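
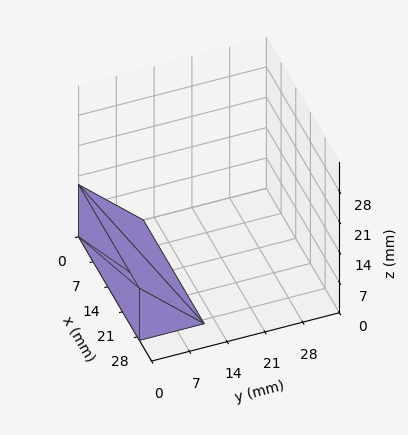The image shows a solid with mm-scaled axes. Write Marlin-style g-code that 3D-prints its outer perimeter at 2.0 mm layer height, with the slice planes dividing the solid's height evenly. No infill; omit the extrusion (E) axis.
Reading the render: the shape is a wedge (ramp): 29 × 12 mm base, rising to 12 mm along the y=0 edge and sloping linearly to z=0 at y=12 (dimensions read to the nearest mm from the axis ticks). For the g-code, the solid's height is divided into equal slices at the stated Δz and each level perimeter traced with G1 moves after a G0 lift.

; perimeter-only toolpath
G21 ; units = mm
G90 ; absolute positioning
G28 ; home
; layer 1
G0 Z2.0
G0 X0.0 Y0.0
G1 X29.0 Y0.0
G1 X29.0 Y10.0
G1 X0.0 Y10.0
G1 X0.0 Y0.0
; layer 2
G0 Z4.0
G0 X0.0 Y0.0
G1 X29.0 Y0.0
G1 X29.0 Y8.0
G1 X0.0 Y8.0
G1 X0.0 Y0.0
; layer 3
G0 Z6.0
G0 X0.0 Y0.0
G1 X29.0 Y0.0
G1 X29.0 Y6.0
G1 X0.0 Y6.0
G1 X0.0 Y0.0
; layer 4
G0 Z8.0
G0 X0.0 Y0.0
G1 X29.0 Y0.0
G1 X29.0 Y4.0
G1 X0.0 Y4.0
G1 X0.0 Y0.0
; layer 5
G0 Z10.0
G0 X0.0 Y0.0
G1 X29.0 Y0.0
G1 X29.0 Y2.0
G1 X0.0 Y2.0
G1 X0.0 Y0.0
M2 ; end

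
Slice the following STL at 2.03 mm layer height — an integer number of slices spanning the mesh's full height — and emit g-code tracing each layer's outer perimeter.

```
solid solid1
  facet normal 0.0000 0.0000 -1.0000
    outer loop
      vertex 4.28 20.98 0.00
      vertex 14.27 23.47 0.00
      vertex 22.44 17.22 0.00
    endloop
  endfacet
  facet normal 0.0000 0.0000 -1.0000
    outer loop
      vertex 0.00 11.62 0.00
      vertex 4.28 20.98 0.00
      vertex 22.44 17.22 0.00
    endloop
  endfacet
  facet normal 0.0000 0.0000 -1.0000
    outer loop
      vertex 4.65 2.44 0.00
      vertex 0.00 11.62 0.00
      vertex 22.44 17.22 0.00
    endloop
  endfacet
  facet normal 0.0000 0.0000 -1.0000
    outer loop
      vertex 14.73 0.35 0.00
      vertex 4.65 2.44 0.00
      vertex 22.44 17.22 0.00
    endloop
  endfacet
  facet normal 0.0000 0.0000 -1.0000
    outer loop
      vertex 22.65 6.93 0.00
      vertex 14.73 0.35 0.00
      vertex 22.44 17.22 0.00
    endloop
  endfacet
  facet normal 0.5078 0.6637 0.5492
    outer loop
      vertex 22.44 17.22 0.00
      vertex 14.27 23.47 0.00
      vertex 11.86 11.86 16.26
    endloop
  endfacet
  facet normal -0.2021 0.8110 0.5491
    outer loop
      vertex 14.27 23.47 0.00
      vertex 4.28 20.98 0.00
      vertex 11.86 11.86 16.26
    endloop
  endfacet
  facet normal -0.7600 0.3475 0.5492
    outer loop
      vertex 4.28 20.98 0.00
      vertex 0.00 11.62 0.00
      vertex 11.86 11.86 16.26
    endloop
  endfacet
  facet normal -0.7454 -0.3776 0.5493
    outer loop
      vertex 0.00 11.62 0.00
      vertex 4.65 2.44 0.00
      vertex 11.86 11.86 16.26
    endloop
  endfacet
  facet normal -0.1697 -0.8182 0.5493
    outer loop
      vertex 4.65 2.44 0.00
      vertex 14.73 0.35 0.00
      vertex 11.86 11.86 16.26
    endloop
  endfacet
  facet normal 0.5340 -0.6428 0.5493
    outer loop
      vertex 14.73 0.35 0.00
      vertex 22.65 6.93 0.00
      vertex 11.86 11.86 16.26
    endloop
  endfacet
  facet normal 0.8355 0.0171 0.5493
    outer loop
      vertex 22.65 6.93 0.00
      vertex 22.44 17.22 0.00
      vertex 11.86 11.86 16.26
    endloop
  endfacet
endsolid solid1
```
; perimeter-only toolpath
G21 ; units = mm
G90 ; absolute positioning
G28 ; home
; layer 1
G0 Z2.03
G0 X21.12 Y16.55
G1 X13.97 Y22.02
G1 X5.23 Y19.84
G1 X1.48 Y11.65
G1 X5.55 Y3.62
G1 X14.37 Y1.79
G1 X21.30 Y7.55
G1 X21.12 Y16.55
; layer 2
G0 Z4.07
G0 X19.80 Y15.88
G1 X13.67 Y20.57
G1 X6.17 Y18.70
G1 X2.96 Y11.68
G1 X6.45 Y4.79
G1 X14.01 Y3.23
G1 X19.95 Y8.16
G1 X19.80 Y15.88
; layer 3
G0 Z6.10
G0 X18.47 Y15.21
G1 X13.37 Y19.12
G1 X7.12 Y17.56
G1 X4.45 Y11.71
G1 X7.35 Y5.97
G1 X13.65 Y4.67
G1 X18.60 Y8.78
G1 X18.47 Y15.21
; layer 4
G0 Z8.13
G0 X17.15 Y14.54
G1 X13.06 Y17.66
G1 X8.07 Y16.42
G1 X5.93 Y11.74
G1 X8.25 Y7.15
G1 X13.29 Y6.10
G1 X17.25 Y9.39
G1 X17.15 Y14.54
; layer 5
G0 Z10.16
G0 X15.83 Y13.87
G1 X12.76 Y16.21
G1 X9.02 Y15.28
G1 X7.41 Y11.77
G1 X9.16 Y8.33
G1 X12.94 Y7.54
G1 X15.91 Y10.01
G1 X15.83 Y13.87
; layer 6
G0 Z12.20
G0 X14.50 Y13.20
G1 X12.46 Y14.76
G1 X9.96 Y14.14
G1 X8.89 Y11.80
G1 X10.06 Y9.50
G1 X12.58 Y8.98
G1 X14.56 Y10.63
G1 X14.50 Y13.20
; layer 7
G0 Z14.23
G0 X13.18 Y12.53
G1 X12.16 Y13.31
G1 X10.91 Y13.00
G1 X10.38 Y11.83
G1 X10.96 Y10.68
G1 X12.22 Y10.42
G1 X13.21 Y11.24
G1 X13.18 Y12.53
M2 ; end

The solid is a regular 7-sided pyramid, base circumscribed radius ≈ 11.9 mm, apex at z ≈ 16.3 mm. Slicing at Δz = 2.03 mm — 8 equal slices spanning the solid's height, so layer i sits at z = i·h/8 — gives 7 non-empty perimeters. Each is a 7-segment closed polygon; G0 lifts to the layer z and rapids to the start vertex, then G1 traces the edges. The cross-section shrinks linearly with z (the slice at the apex is degenerate and omitted).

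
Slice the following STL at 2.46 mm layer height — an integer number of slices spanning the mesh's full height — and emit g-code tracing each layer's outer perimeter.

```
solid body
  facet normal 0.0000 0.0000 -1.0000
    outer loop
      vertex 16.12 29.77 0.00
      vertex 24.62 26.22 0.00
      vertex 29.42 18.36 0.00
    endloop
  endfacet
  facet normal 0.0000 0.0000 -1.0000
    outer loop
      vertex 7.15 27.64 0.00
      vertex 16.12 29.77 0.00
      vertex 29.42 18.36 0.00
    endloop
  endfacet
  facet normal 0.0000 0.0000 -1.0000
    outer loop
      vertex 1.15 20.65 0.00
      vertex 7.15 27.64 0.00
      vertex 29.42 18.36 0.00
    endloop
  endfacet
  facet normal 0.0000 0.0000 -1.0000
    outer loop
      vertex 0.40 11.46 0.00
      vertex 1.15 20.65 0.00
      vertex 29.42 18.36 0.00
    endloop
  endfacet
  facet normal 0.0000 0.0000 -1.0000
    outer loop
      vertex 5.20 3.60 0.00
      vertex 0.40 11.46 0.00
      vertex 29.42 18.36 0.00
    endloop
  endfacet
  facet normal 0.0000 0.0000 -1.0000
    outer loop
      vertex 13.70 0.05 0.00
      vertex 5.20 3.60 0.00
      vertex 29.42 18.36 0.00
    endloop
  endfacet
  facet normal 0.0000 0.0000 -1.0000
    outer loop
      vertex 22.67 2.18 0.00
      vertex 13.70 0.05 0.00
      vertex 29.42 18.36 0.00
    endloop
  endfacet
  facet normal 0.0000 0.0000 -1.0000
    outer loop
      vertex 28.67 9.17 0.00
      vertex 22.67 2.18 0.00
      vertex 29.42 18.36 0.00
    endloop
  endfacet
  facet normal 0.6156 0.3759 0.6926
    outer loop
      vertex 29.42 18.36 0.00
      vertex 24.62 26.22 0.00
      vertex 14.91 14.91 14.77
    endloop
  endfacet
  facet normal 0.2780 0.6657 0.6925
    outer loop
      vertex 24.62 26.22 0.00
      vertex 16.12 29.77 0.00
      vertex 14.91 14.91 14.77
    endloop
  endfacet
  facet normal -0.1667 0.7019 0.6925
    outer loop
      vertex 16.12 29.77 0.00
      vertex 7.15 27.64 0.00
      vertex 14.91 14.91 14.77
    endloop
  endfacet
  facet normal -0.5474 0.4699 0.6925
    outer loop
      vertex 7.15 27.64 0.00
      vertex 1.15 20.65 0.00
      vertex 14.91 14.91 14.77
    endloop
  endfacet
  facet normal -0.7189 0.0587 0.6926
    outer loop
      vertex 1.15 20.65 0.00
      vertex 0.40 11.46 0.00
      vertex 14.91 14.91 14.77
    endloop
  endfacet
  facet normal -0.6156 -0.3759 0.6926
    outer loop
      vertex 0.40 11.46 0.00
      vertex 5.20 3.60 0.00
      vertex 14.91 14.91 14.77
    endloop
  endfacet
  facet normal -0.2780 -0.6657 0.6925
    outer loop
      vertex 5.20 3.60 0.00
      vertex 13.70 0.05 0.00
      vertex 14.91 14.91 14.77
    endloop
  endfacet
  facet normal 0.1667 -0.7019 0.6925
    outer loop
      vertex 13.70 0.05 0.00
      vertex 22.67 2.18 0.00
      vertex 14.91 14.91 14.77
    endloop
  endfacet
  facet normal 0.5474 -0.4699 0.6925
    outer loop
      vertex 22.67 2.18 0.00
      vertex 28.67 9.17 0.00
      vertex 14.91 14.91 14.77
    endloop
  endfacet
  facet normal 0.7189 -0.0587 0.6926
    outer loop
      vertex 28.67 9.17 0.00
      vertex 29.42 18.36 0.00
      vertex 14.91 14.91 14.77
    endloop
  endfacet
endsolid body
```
; perimeter-only toolpath
G21 ; units = mm
G90 ; absolute positioning
G28 ; home
; layer 1
G0 Z2.46
G0 X27.00 Y17.79
G1 X23.00 Y24.34
G1 X15.92 Y27.29
G1 X8.44 Y25.52
G1 X3.44 Y19.69
G1 X2.82 Y12.04
G1 X6.82 Y5.48
G1 X13.90 Y2.53
G1 X21.38 Y4.30
G1 X26.38 Y10.13
G1 X27.00 Y17.79
; layer 2
G0 Z4.92
G0 X24.58 Y17.21
G1 X21.38 Y22.45
G1 X15.72 Y24.82
G1 X9.74 Y23.40
G1 X5.74 Y18.74
G1 X5.24 Y12.61
G1 X8.44 Y7.37
G1 X14.10 Y5.00
G1 X20.08 Y6.42
G1 X24.08 Y11.08
G1 X24.58 Y17.21
; layer 3
G0 Z7.38
G0 X22.16 Y16.63
G1 X19.77 Y20.56
G1 X15.52 Y22.34
G1 X11.03 Y21.27
G1 X8.03 Y17.78
G1 X7.66 Y13.19
G1 X10.05 Y9.26
G1 X14.30 Y7.48
G1 X18.79 Y8.54
G1 X21.79 Y12.04
G1 X22.16 Y16.63
; layer 4
G0 Z9.85
G0 X19.75 Y16.06
G1 X18.15 Y18.68
G1 X15.31 Y19.86
G1 X12.32 Y19.15
G1 X10.32 Y16.82
G1 X10.07 Y13.76
G1 X11.67 Y11.14
G1 X14.51 Y9.96
G1 X17.50 Y10.67
G1 X19.50 Y13.00
G1 X19.75 Y16.06
; layer 5
G0 Z12.31
G0 X17.33 Y15.48
G1 X16.53 Y16.80
G1 X15.11 Y17.39
G1 X13.62 Y17.03
G1 X12.62 Y15.87
G1 X12.49 Y14.34
G1 X13.29 Y13.02
G1 X14.71 Y12.43
G1 X16.20 Y12.79
G1 X17.20 Y13.95
G1 X17.33 Y15.48
M2 ; end

The solid is a regular 10-sided pyramid, base circumscribed radius ≈ 14.9 mm, apex at z ≈ 14.8 mm. Slicing at Δz = 2.46 mm — 6 equal slices spanning the solid's height, so layer i sits at z = i·h/6 — gives 5 non-empty perimeters. Each is a 10-segment closed polygon; G0 lifts to the layer z and rapids to the start vertex, then G1 traces the edges. The cross-section shrinks linearly with z (the slice at the apex is degenerate and omitted).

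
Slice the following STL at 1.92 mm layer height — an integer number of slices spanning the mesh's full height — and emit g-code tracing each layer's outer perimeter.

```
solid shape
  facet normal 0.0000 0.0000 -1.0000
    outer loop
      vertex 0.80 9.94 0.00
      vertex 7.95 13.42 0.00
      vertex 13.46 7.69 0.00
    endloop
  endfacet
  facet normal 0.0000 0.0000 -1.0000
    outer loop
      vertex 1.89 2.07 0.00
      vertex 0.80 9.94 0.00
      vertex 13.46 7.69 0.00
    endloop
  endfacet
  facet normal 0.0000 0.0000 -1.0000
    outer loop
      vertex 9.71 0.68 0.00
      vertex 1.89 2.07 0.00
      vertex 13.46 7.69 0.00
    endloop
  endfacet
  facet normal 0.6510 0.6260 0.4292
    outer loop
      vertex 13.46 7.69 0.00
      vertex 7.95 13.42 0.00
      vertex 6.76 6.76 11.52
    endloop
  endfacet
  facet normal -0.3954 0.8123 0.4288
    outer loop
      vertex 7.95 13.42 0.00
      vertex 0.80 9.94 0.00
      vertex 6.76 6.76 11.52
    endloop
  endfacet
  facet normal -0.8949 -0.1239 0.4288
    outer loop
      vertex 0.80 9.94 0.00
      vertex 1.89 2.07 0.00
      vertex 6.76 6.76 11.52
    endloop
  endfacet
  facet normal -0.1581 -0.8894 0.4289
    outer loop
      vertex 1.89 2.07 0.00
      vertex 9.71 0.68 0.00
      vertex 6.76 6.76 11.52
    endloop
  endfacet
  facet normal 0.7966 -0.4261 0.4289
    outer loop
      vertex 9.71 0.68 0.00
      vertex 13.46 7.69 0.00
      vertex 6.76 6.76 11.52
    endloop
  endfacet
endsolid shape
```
; perimeter-only toolpath
G21 ; units = mm
G90 ; absolute positioning
G28 ; home
; layer 1
G0 Z1.92
G0 X12.34 Y7.54
G1 X7.75 Y12.31
G1 X1.79 Y9.41
G1 X2.70 Y2.85
G1 X9.22 Y1.69
G1 X12.34 Y7.54
; layer 2
G0 Z3.84
G0 X11.23 Y7.38
G1 X7.55 Y11.20
G1 X2.79 Y8.88
G1 X3.51 Y3.63
G1 X8.73 Y2.71
G1 X11.23 Y7.38
; layer 3
G0 Z5.76
G0 X10.11 Y7.22
G1 X7.36 Y10.09
G1 X3.78 Y8.35
G1 X4.33 Y4.42
G1 X8.23 Y3.72
G1 X10.11 Y7.22
; layer 4
G0 Z7.68
G0 X8.99 Y7.07
G1 X7.16 Y8.98
G1 X4.77 Y7.82
G1 X5.14 Y5.20
G1 X7.74 Y4.73
G1 X8.99 Y7.07
; layer 5
G0 Z9.60
G0 X7.88 Y6.92
G1 X6.96 Y7.87
G1 X5.77 Y7.29
G1 X5.95 Y5.98
G1 X7.25 Y5.75
G1 X7.88 Y6.92
M2 ; end

The solid is a regular 5-sided pyramid, base circumscribed radius ≈ 6.76 mm, apex at z ≈ 11.5 mm. Slicing at Δz = 1.92 mm — 6 equal slices spanning the solid's height, so layer i sits at z = i·h/6 — gives 5 non-empty perimeters. Each is a 5-segment closed polygon; G0 lifts to the layer z and rapids to the start vertex, then G1 traces the edges. The cross-section shrinks linearly with z (the slice at the apex is degenerate and omitted).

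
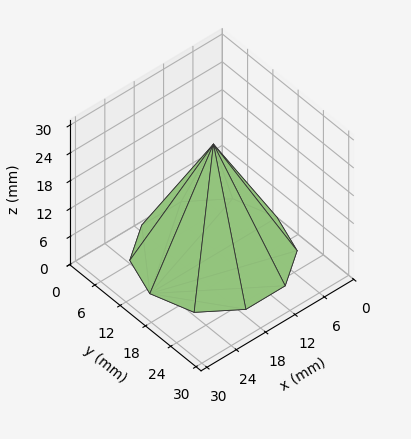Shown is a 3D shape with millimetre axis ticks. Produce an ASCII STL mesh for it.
Reading the render: the shape is a regular 10-sided pyramid, base circumscribed radius ≈ 13 mm, apex at z ≈ 24 mm (dimensions read to the nearest mm from the axis ticks). For the STL, each face is triangulated and given an outward normal.

solid part
  facet normal 0.0000 0.0000 -1.0000
    outer loop
      vertex 17.02 25.36 0.00
      vertex 23.52 20.64 0.00
      vertex 26.00 13.00 0.00
    endloop
  endfacet
  facet normal 0.0000 0.0000 -1.0000
    outer loop
      vertex 8.98 25.36 0.00
      vertex 17.02 25.36 0.00
      vertex 26.00 13.00 0.00
    endloop
  endfacet
  facet normal 0.0000 0.0000 -1.0000
    outer loop
      vertex 2.48 20.64 0.00
      vertex 8.98 25.36 0.00
      vertex 26.00 13.00 0.00
    endloop
  endfacet
  facet normal 0.0000 0.0000 -1.0000
    outer loop
      vertex 0.00 13.00 0.00
      vertex 2.48 20.64 0.00
      vertex 26.00 13.00 0.00
    endloop
  endfacet
  facet normal 0.0000 0.0000 -1.0000
    outer loop
      vertex 2.48 5.36 0.00
      vertex 0.00 13.00 0.00
      vertex 26.00 13.00 0.00
    endloop
  endfacet
  facet normal 0.0000 0.0000 -1.0000
    outer loop
      vertex 8.98 0.64 0.00
      vertex 2.48 5.36 0.00
      vertex 26.00 13.00 0.00
    endloop
  endfacet
  facet normal 0.0000 0.0000 -1.0000
    outer loop
      vertex 17.02 0.64 0.00
      vertex 8.98 0.64 0.00
      vertex 26.00 13.00 0.00
    endloop
  endfacet
  facet normal 0.0000 0.0000 -1.0000
    outer loop
      vertex 23.52 5.36 0.00
      vertex 17.02 0.64 0.00
      vertex 26.00 13.00 0.00
    endloop
  endfacet
  facet normal 0.8455 0.2745 0.4580
    outer loop
      vertex 26.00 13.00 0.00
      vertex 23.52 20.64 0.00
      vertex 13.00 13.00 24.00
    endloop
  endfacet
  facet normal 0.5223 0.7193 0.4579
    outer loop
      vertex 23.52 20.64 0.00
      vertex 17.02 25.36 0.00
      vertex 13.00 13.00 24.00
    endloop
  endfacet
  facet normal 0.0000 0.8890 0.4579
    outer loop
      vertex 17.02 25.36 0.00
      vertex 8.98 25.36 0.00
      vertex 13.00 13.00 24.00
    endloop
  endfacet
  facet normal -0.5223 0.7193 0.4579
    outer loop
      vertex 8.98 25.36 0.00
      vertex 2.48 20.64 0.00
      vertex 13.00 13.00 24.00
    endloop
  endfacet
  facet normal -0.8455 0.2745 0.4580
    outer loop
      vertex 2.48 20.64 0.00
      vertex 0.00 13.00 0.00
      vertex 13.00 13.00 24.00
    endloop
  endfacet
  facet normal -0.8455 -0.2745 0.4580
    outer loop
      vertex 0.00 13.00 0.00
      vertex 2.48 5.36 0.00
      vertex 13.00 13.00 24.00
    endloop
  endfacet
  facet normal -0.5223 -0.7193 0.4579
    outer loop
      vertex 2.48 5.36 0.00
      vertex 8.98 0.64 0.00
      vertex 13.00 13.00 24.00
    endloop
  endfacet
  facet normal 0.0000 -0.8890 0.4579
    outer loop
      vertex 8.98 0.64 0.00
      vertex 17.02 0.64 0.00
      vertex 13.00 13.00 24.00
    endloop
  endfacet
  facet normal 0.5223 -0.7193 0.4579
    outer loop
      vertex 17.02 0.64 0.00
      vertex 23.52 5.36 0.00
      vertex 13.00 13.00 24.00
    endloop
  endfacet
  facet normal 0.8455 -0.2745 0.4580
    outer loop
      vertex 23.52 5.36 0.00
      vertex 26.00 13.00 0.00
      vertex 13.00 13.00 24.00
    endloop
  endfacet
endsolid part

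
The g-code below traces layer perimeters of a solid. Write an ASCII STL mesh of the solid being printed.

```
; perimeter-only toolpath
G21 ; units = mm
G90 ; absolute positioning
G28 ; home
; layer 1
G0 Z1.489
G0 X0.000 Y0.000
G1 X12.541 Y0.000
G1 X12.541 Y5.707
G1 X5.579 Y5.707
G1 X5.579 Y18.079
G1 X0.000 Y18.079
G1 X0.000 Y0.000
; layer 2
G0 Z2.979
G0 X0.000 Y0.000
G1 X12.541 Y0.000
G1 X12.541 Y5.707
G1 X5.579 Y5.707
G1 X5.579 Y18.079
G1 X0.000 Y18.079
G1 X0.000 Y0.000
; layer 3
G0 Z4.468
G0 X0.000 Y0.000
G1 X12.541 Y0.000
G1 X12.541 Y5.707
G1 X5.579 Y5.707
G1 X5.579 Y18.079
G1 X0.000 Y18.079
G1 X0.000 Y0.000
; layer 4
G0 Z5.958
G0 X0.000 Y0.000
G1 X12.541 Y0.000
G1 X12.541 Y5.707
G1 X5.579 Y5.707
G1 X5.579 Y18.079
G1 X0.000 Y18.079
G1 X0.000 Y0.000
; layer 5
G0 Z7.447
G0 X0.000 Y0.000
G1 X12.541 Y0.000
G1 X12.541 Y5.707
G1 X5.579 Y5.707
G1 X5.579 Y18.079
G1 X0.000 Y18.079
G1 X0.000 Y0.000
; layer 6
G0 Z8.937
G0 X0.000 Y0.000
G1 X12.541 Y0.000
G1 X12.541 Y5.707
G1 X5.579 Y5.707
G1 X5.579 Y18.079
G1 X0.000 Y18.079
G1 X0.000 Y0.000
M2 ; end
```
solid part
  facet normal 0.0000 0.0000 -1.0000
    outer loop
      vertex 12.541 5.707 0.000
      vertex 12.541 0.000 0.000
      vertex 0.000 0.000 0.000
    endloop
  endfacet
  facet normal 0.0000 0.0000 -1.0000
    outer loop
      vertex 5.579 5.707 0.000
      vertex 12.541 5.707 0.000
      vertex 0.000 0.000 0.000
    endloop
  endfacet
  facet normal 0.0000 0.0000 -1.0000
    outer loop
      vertex 5.579 18.079 0.000
      vertex 5.579 5.707 0.000
      vertex 0.000 0.000 0.000
    endloop
  endfacet
  facet normal 0.0000 0.0000 -1.0000
    outer loop
      vertex 0.000 18.079 0.000
      vertex 5.579 18.079 0.000
      vertex 0.000 0.000 0.000
    endloop
  endfacet
  facet normal 0.0000 0.0000 1.0000
    outer loop
      vertex 0.000 0.000 8.937
      vertex 12.541 0.000 8.937
      vertex 12.541 5.707 8.937
    endloop
  endfacet
  facet normal 0.0000 0.0000 1.0000
    outer loop
      vertex 0.000 0.000 8.937
      vertex 12.541 5.707 8.937
      vertex 5.579 5.707 8.937
    endloop
  endfacet
  facet normal 0.0000 0.0000 1.0000
    outer loop
      vertex 0.000 0.000 8.937
      vertex 5.579 5.707 8.937
      vertex 5.579 18.079 8.937
    endloop
  endfacet
  facet normal 0.0000 0.0000 1.0000
    outer loop
      vertex 0.000 0.000 8.937
      vertex 5.579 18.079 8.937
      vertex 0.000 18.079 8.937
    endloop
  endfacet
  facet normal 0.0000 -1.0000 0.0000
    outer loop
      vertex 0.000 0.000 0.000
      vertex 12.541 0.000 0.000
      vertex 12.541 0.000 8.937
    endloop
  endfacet
  facet normal 0.0000 -1.0000 0.0000
    outer loop
      vertex 0.000 0.000 0.000
      vertex 12.541 0.000 8.937
      vertex 0.000 0.000 8.937
    endloop
  endfacet
  facet normal 1.0000 0.0000 0.0000
    outer loop
      vertex 12.541 0.000 0.000
      vertex 12.541 5.707 0.000
      vertex 12.541 5.707 8.937
    endloop
  endfacet
  facet normal 1.0000 0.0000 0.0000
    outer loop
      vertex 12.541 0.000 0.000
      vertex 12.541 5.707 8.937
      vertex 12.541 0.000 8.937
    endloop
  endfacet
  facet normal 0.0000 1.0000 0.0000
    outer loop
      vertex 12.541 5.707 0.000
      vertex 5.579 5.707 0.000
      vertex 5.579 5.707 8.937
    endloop
  endfacet
  facet normal 0.0000 1.0000 0.0000
    outer loop
      vertex 12.541 5.707 0.000
      vertex 5.579 5.707 8.937
      vertex 12.541 5.707 8.937
    endloop
  endfacet
  facet normal 1.0000 0.0000 0.0000
    outer loop
      vertex 5.579 5.707 0.000
      vertex 5.579 18.079 0.000
      vertex 5.579 18.079 8.937
    endloop
  endfacet
  facet normal 1.0000 0.0000 0.0000
    outer loop
      vertex 5.579 5.707 0.000
      vertex 5.579 18.079 8.937
      vertex 5.579 5.707 8.937
    endloop
  endfacet
  facet normal 0.0000 1.0000 0.0000
    outer loop
      vertex 5.579 18.079 0.000
      vertex 0.000 18.079 0.000
      vertex 0.000 18.079 8.937
    endloop
  endfacet
  facet normal 0.0000 1.0000 0.0000
    outer loop
      vertex 5.579 18.079 0.000
      vertex 0.000 18.079 8.937
      vertex 5.579 18.079 8.937
    endloop
  endfacet
  facet normal -1.0000 0.0000 0.0000
    outer loop
      vertex 0.000 18.079 0.000
      vertex 0.000 0.000 0.000
      vertex 0.000 0.000 8.937
    endloop
  endfacet
  facet normal -1.0000 0.0000 0.0000
    outer loop
      vertex 0.000 18.079 0.000
      vertex 0.000 0.000 8.937
      vertex 0.000 18.079 8.937
    endloop
  endfacet
endsolid part

The G0 Z moves step by Δz≈1.489 mm. Every layer's G1 loop is the same polygon, so the solid is a straight extrusion of it from z=0 to z≈8.94. Closing with flat bottom and top caps and triangulating gives 20 facets — an L-shaped prism: outer 12.5 × 18.1 mm, arm thicknesses ≈ 5.71 mm (horizontal) and 5.58 mm (vertical), extruded 8.94 mm in z.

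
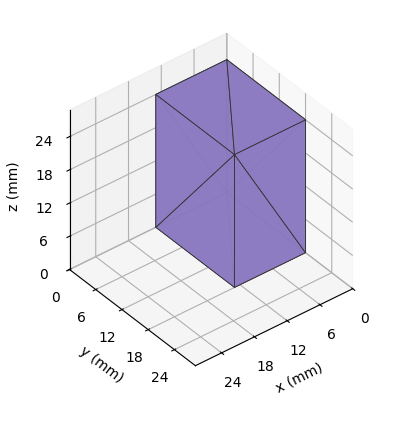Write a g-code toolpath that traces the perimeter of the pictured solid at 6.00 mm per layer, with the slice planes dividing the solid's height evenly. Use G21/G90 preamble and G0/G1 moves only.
Reading the render: the shape is a rectangular box, roughly 13 × 18 mm footprint and 24 mm tall (dimensions read to the nearest mm from the axis ticks). For the g-code, the solid's height is divided into equal slices at the stated Δz and each level perimeter traced with G1 moves after a G0 lift.

; perimeter-only toolpath
G21 ; units = mm
G90 ; absolute positioning
G28 ; home
; layer 1
G0 Z6.00
G0 X0.00 Y0.00
G1 X13.00 Y0.00
G1 X13.00 Y18.00
G1 X0.00 Y18.00
G1 X0.00 Y0.00
; layer 2
G0 Z12.00
G0 X0.00 Y0.00
G1 X13.00 Y0.00
G1 X13.00 Y18.00
G1 X0.00 Y18.00
G1 X0.00 Y0.00
; layer 3
G0 Z18.00
G0 X0.00 Y0.00
G1 X13.00 Y0.00
G1 X13.00 Y18.00
G1 X0.00 Y18.00
G1 X0.00 Y0.00
; layer 4
G0 Z24.00
G0 X0.00 Y0.00
G1 X13.00 Y0.00
G1 X13.00 Y18.00
G1 X0.00 Y18.00
G1 X0.00 Y0.00
M2 ; end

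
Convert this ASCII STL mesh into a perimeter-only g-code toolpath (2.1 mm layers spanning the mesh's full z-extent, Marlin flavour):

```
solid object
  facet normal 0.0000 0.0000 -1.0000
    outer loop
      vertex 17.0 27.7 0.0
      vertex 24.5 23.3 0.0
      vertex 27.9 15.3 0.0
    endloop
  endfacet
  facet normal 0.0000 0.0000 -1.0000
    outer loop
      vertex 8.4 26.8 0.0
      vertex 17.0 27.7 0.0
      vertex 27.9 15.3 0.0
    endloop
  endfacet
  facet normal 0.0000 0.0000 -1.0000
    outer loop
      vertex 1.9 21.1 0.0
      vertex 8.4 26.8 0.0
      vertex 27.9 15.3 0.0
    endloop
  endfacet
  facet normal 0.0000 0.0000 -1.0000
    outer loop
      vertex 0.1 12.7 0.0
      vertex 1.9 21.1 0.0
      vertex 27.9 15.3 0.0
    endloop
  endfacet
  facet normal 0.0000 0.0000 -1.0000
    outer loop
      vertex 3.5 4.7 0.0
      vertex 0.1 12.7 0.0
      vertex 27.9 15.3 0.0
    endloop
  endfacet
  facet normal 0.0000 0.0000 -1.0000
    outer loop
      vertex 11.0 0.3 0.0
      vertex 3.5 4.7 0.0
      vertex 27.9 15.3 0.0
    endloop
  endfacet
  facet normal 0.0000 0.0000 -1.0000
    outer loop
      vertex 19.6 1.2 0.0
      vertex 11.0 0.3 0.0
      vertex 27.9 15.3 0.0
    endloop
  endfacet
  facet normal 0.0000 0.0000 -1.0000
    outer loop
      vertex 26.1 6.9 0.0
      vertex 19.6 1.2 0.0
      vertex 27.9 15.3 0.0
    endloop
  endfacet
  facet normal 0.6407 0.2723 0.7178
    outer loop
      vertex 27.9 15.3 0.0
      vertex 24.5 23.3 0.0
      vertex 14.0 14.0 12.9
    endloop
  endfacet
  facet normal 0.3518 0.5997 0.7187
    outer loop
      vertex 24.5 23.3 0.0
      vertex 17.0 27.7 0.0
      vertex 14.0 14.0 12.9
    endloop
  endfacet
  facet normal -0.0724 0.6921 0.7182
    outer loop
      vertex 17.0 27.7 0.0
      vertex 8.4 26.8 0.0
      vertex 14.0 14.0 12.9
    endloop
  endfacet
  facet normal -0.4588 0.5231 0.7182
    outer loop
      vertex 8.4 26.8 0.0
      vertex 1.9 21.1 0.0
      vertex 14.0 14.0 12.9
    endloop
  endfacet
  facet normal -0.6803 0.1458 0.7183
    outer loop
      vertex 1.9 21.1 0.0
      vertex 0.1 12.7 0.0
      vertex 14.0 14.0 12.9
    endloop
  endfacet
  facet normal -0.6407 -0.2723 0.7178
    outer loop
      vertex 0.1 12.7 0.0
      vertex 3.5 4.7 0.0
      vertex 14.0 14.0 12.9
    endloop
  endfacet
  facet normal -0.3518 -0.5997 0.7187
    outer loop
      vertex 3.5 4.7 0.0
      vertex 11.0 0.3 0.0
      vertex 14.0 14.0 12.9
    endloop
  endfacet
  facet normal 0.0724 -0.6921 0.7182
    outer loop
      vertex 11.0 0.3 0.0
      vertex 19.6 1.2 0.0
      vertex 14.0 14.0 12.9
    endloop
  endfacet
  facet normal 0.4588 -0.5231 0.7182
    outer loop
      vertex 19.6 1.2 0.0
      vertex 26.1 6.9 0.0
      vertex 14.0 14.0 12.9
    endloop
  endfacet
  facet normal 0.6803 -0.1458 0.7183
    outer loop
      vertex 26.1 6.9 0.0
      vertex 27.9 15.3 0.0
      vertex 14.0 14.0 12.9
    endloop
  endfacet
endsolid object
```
; perimeter-only toolpath
G21 ; units = mm
G90 ; absolute positioning
G28 ; home
; layer 1
G0 Z2.1
G0 X25.6 Y15.1
G1 X22.8 Y21.8
G1 X16.5 Y25.4
G1 X9.3 Y24.7
G1 X3.9 Y19.9
G1 X2.4 Y12.9
G1 X5.2 Y6.2
G1 X11.5 Y2.6
G1 X18.7 Y3.3
G1 X24.1 Y8.1
G1 X25.6 Y15.1
; layer 2
G0 Z4.3
G0 X23.3 Y14.9
G1 X21.0 Y20.2
G1 X16.0 Y23.1
G1 X10.3 Y22.5
G1 X5.9 Y18.7
G1 X4.7 Y13.1
G1 X7.0 Y7.8
G1 X12.0 Y4.9
G1 X17.7 Y5.5
G1 X22.1 Y9.3
G1 X23.3 Y14.9
; layer 3
G0 Z6.4
G0 X20.9 Y14.7
G1 X19.2 Y18.6
G1 X15.5 Y20.9
G1 X11.2 Y20.4
G1 X8.0 Y17.6
G1 X7.0 Y13.3
G1 X8.8 Y9.3
G1 X12.5 Y7.2
G1 X16.8 Y7.6
G1 X20.1 Y10.4
G1 X20.9 Y14.7
; layer 4
G0 Z8.6
G0 X18.6 Y14.4
G1 X17.5 Y17.1
G1 X15.0 Y18.6
G1 X12.1 Y18.3
G1 X10.0 Y16.4
G1 X9.4 Y13.6
G1 X10.5 Y10.9
G1 X13.0 Y9.4
G1 X15.9 Y9.7
G1 X18.0 Y11.6
G1 X18.6 Y14.4
; layer 5
G0 Z10.8
G0 X16.3 Y14.2
G1 X15.8 Y15.6
G1 X14.5 Y16.3
G1 X13.1 Y16.1
G1 X12.0 Y15.2
G1 X11.7 Y13.8
G1 X12.2 Y12.4
G1 X13.5 Y11.7
G1 X14.9 Y11.9
G1 X16.0 Y12.8
G1 X16.3 Y14.2
M2 ; end

The solid is a regular 10-sided pyramid, base circumscribed radius ≈ 14 mm, apex at z ≈ 12.9 mm. Slicing at Δz = 2.1 mm — 6 equal slices spanning the solid's height, so layer i sits at z = i·h/6 — gives 5 non-empty perimeters. Each is a 10-segment closed polygon; G0 lifts to the layer z and rapids to the start vertex, then G1 traces the edges. The cross-section shrinks linearly with z (the slice at the apex is degenerate and omitted).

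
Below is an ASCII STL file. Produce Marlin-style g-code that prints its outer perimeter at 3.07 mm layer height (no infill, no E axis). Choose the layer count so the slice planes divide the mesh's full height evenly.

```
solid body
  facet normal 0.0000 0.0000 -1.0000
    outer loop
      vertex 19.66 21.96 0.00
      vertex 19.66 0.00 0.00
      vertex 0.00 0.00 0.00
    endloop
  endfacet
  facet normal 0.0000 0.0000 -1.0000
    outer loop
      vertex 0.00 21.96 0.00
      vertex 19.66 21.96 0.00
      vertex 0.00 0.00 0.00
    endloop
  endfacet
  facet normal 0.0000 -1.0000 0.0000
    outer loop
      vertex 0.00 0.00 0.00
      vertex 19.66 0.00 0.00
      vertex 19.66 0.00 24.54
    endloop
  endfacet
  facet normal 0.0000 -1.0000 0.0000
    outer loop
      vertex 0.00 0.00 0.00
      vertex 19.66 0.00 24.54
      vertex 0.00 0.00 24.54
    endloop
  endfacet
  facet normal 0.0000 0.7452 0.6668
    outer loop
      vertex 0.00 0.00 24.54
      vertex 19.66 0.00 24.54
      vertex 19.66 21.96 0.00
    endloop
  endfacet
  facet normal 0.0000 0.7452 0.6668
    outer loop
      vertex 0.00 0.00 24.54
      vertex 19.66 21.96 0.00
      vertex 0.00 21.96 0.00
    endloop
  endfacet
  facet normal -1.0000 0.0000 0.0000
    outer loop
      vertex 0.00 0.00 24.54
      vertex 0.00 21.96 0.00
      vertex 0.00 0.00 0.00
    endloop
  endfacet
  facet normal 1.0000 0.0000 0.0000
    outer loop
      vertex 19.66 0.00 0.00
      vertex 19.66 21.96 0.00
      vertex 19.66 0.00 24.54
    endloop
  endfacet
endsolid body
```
; perimeter-only toolpath
G21 ; units = mm
G90 ; absolute positioning
G28 ; home
; layer 1
G0 Z3.07
G0 X0.00 Y0.00
G1 X19.66 Y0.00
G1 X19.66 Y19.21
G1 X0.00 Y19.21
G1 X0.00 Y0.00
; layer 2
G0 Z6.13
G0 X0.00 Y0.00
G1 X19.66 Y0.00
G1 X19.66 Y16.47
G1 X0.00 Y16.47
G1 X0.00 Y0.00
; layer 3
G0 Z9.20
G0 X0.00 Y0.00
G1 X19.66 Y0.00
G1 X19.66 Y13.73
G1 X0.00 Y13.73
G1 X0.00 Y0.00
; layer 4
G0 Z12.27
G0 X0.00 Y0.00
G1 X19.66 Y0.00
G1 X19.66 Y10.98
G1 X0.00 Y10.98
G1 X0.00 Y0.00
; layer 5
G0 Z15.34
G0 X0.00 Y0.00
G1 X19.66 Y0.00
G1 X19.66 Y8.23
G1 X0.00 Y8.23
G1 X0.00 Y0.00
; layer 6
G0 Z18.41
G0 X0.00 Y0.00
G1 X19.66 Y0.00
G1 X19.66 Y5.49
G1 X0.00 Y5.49
G1 X0.00 Y0.00
; layer 7
G0 Z21.47
G0 X0.00 Y0.00
G1 X19.66 Y0.00
G1 X19.66 Y2.75
G1 X0.00 Y2.75
G1 X0.00 Y0.00
M2 ; end

The solid is a wedge (ramp): 19.7 × 22 mm base, rising to 24.5 mm along the y=0 edge and sloping linearly to z=0 at y=22. Slicing at Δz = 3.07 mm — 8 equal slices spanning the solid's height, so layer i sits at z = i·h/8 — gives 7 non-empty perimeters. Each is a 4-segment closed polygon; G0 lifts to the layer z and rapids to the start vertex, then G1 traces the edges. The cross-section shrinks linearly with z (the slice at the apex is degenerate and omitted).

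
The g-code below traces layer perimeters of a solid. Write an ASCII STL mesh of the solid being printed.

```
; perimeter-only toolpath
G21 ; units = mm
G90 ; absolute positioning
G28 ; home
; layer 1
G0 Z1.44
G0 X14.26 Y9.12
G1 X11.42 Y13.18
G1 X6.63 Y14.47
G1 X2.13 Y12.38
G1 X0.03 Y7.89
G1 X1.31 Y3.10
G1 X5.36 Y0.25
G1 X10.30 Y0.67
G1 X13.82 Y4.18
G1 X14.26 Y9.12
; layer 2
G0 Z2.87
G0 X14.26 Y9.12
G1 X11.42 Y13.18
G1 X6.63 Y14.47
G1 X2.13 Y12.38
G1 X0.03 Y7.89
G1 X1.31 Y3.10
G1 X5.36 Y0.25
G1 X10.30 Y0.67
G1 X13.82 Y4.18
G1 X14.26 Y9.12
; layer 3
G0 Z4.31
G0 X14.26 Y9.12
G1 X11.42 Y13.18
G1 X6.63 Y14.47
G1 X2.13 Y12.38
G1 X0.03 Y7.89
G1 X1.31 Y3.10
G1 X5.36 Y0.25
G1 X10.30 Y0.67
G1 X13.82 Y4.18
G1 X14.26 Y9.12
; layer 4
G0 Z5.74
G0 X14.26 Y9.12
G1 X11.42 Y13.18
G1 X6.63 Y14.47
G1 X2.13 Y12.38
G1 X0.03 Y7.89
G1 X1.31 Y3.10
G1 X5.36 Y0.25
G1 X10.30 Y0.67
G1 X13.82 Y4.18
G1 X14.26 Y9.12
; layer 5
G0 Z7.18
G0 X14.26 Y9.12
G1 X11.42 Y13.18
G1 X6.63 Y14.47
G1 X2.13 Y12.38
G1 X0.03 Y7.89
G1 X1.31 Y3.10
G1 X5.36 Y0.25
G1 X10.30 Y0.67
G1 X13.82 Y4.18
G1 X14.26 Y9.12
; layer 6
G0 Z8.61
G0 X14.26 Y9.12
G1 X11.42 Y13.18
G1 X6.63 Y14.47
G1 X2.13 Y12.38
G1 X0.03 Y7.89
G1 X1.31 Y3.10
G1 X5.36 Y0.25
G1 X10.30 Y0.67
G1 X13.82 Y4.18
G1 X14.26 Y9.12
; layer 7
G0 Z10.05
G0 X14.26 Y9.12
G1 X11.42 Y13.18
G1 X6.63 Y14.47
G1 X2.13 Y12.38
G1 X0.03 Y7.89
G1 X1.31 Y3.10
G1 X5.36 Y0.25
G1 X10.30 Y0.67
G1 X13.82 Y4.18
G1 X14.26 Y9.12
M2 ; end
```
solid part
  facet normal 0.0000 0.0000 -1.0000
    outer loop
      vertex 6.63 14.47 0.00
      vertex 11.42 13.18 0.00
      vertex 14.26 9.12 0.00
    endloop
  endfacet
  facet normal 0.0000 0.0000 -1.0000
    outer loop
      vertex 2.13 12.38 0.00
      vertex 6.63 14.47 0.00
      vertex 14.26 9.12 0.00
    endloop
  endfacet
  facet normal 0.0000 0.0000 -1.0000
    outer loop
      vertex 0.03 7.89 0.00
      vertex 2.13 12.38 0.00
      vertex 14.26 9.12 0.00
    endloop
  endfacet
  facet normal 0.0000 0.0000 -1.0000
    outer loop
      vertex 1.31 3.10 0.00
      vertex 0.03 7.89 0.00
      vertex 14.26 9.12 0.00
    endloop
  endfacet
  facet normal 0.0000 0.0000 -1.0000
    outer loop
      vertex 5.36 0.25 0.00
      vertex 1.31 3.10 0.00
      vertex 14.26 9.12 0.00
    endloop
  endfacet
  facet normal 0.0000 0.0000 -1.0000
    outer loop
      vertex 10.30 0.67 0.00
      vertex 5.36 0.25 0.00
      vertex 14.26 9.12 0.00
    endloop
  endfacet
  facet normal 0.0000 0.0000 -1.0000
    outer loop
      vertex 13.82 4.18 0.00
      vertex 10.30 0.67 0.00
      vertex 14.26 9.12 0.00
    endloop
  endfacet
  facet normal 0.0000 0.0000 1.0000
    outer loop
      vertex 14.26 9.12 10.05
      vertex 11.42 13.18 10.05
      vertex 6.63 14.47 10.05
    endloop
  endfacet
  facet normal 0.0000 0.0000 1.0000
    outer loop
      vertex 14.26 9.12 10.05
      vertex 6.63 14.47 10.05
      vertex 2.13 12.38 10.05
    endloop
  endfacet
  facet normal 0.0000 0.0000 1.0000
    outer loop
      vertex 14.26 9.12 10.05
      vertex 2.13 12.38 10.05
      vertex 0.03 7.89 10.05
    endloop
  endfacet
  facet normal 0.0000 0.0000 1.0000
    outer loop
      vertex 14.26 9.12 10.05
      vertex 0.03 7.89 10.05
      vertex 1.31 3.10 10.05
    endloop
  endfacet
  facet normal 0.0000 0.0000 1.0000
    outer loop
      vertex 14.26 9.12 10.05
      vertex 1.31 3.10 10.05
      vertex 5.36 0.25 10.05
    endloop
  endfacet
  facet normal 0.0000 0.0000 1.0000
    outer loop
      vertex 14.26 9.12 10.05
      vertex 5.36 0.25 10.05
      vertex 10.30 0.67 10.05
    endloop
  endfacet
  facet normal 0.0000 0.0000 1.0000
    outer loop
      vertex 14.26 9.12 10.05
      vertex 10.30 0.67 10.05
      vertex 13.82 4.18 10.05
    endloop
  endfacet
  facet normal 0.8194 0.5732 0.0000
    outer loop
      vertex 14.26 9.12 0.00
      vertex 11.42 13.18 0.00
      vertex 11.42 13.18 10.05
    endloop
  endfacet
  facet normal 0.8194 0.5732 0.0000
    outer loop
      vertex 14.26 9.12 0.00
      vertex 11.42 13.18 10.05
      vertex 14.26 9.12 10.05
    endloop
  endfacet
  facet normal 0.2600 0.9656 0.0000
    outer loop
      vertex 11.42 13.18 0.00
      vertex 6.63 14.47 0.00
      vertex 6.63 14.47 10.05
    endloop
  endfacet
  facet normal 0.2600 0.9656 0.0000
    outer loop
      vertex 11.42 13.18 0.00
      vertex 6.63 14.47 10.05
      vertex 11.42 13.18 10.05
    endloop
  endfacet
  facet normal -0.4212 0.9070 0.0000
    outer loop
      vertex 6.63 14.47 0.00
      vertex 2.13 12.38 0.00
      vertex 2.13 12.38 10.05
    endloop
  endfacet
  facet normal -0.4212 0.9070 0.0000
    outer loop
      vertex 6.63 14.47 0.00
      vertex 2.13 12.38 10.05
      vertex 6.63 14.47 10.05
    endloop
  endfacet
  facet normal -0.9058 0.4237 0.0000
    outer loop
      vertex 2.13 12.38 0.00
      vertex 0.03 7.89 0.00
      vertex 0.03 7.89 10.05
    endloop
  endfacet
  facet normal -0.9058 0.4237 0.0000
    outer loop
      vertex 2.13 12.38 0.00
      vertex 0.03 7.89 10.05
      vertex 2.13 12.38 10.05
    endloop
  endfacet
  facet normal -0.9661 -0.2582 0.0000
    outer loop
      vertex 0.03 7.89 0.00
      vertex 1.31 3.10 0.00
      vertex 1.31 3.10 10.05
    endloop
  endfacet
  facet normal -0.9661 -0.2582 0.0000
    outer loop
      vertex 0.03 7.89 0.00
      vertex 1.31 3.10 10.05
      vertex 0.03 7.89 10.05
    endloop
  endfacet
  facet normal -0.5755 -0.8178 0.0000
    outer loop
      vertex 1.31 3.10 0.00
      vertex 5.36 0.25 0.00
      vertex 5.36 0.25 10.05
    endloop
  endfacet
  facet normal -0.5755 -0.8178 0.0000
    outer loop
      vertex 1.31 3.10 0.00
      vertex 5.36 0.25 10.05
      vertex 1.31 3.10 10.05
    endloop
  endfacet
  facet normal 0.0847 -0.9964 0.0000
    outer loop
      vertex 5.36 0.25 0.00
      vertex 10.30 0.67 0.00
      vertex 10.30 0.67 10.05
    endloop
  endfacet
  facet normal 0.0847 -0.9964 0.0000
    outer loop
      vertex 5.36 0.25 0.00
      vertex 10.30 0.67 10.05
      vertex 5.36 0.25 10.05
    endloop
  endfacet
  facet normal 0.7061 -0.7081 0.0000
    outer loop
      vertex 10.30 0.67 0.00
      vertex 13.82 4.18 0.00
      vertex 13.82 4.18 10.05
    endloop
  endfacet
  facet normal 0.7061 -0.7081 0.0000
    outer loop
      vertex 10.30 0.67 0.00
      vertex 13.82 4.18 10.05
      vertex 10.30 0.67 10.05
    endloop
  endfacet
  facet normal 0.9961 -0.0887 0.0000
    outer loop
      vertex 13.82 4.18 0.00
      vertex 14.26 9.12 0.00
      vertex 14.26 9.12 10.05
    endloop
  endfacet
  facet normal 0.9961 -0.0887 0.0000
    outer loop
      vertex 13.82 4.18 0.00
      vertex 14.26 9.12 10.05
      vertex 13.82 4.18 10.05
    endloop
  endfacet
endsolid part

The G0 Z moves step by Δz≈1.44 mm. Every layer's G1 loop is the same polygon, so the solid is a straight extrusion of it from z=0 to z≈10.1. Closing with flat bottom and top caps and triangulating gives 32 facets — a regular 9-sided prism (a cylinder approximated with 9 flat sides), circumscribed radius ≈ 7.25 mm, height ≈ 10.1 mm.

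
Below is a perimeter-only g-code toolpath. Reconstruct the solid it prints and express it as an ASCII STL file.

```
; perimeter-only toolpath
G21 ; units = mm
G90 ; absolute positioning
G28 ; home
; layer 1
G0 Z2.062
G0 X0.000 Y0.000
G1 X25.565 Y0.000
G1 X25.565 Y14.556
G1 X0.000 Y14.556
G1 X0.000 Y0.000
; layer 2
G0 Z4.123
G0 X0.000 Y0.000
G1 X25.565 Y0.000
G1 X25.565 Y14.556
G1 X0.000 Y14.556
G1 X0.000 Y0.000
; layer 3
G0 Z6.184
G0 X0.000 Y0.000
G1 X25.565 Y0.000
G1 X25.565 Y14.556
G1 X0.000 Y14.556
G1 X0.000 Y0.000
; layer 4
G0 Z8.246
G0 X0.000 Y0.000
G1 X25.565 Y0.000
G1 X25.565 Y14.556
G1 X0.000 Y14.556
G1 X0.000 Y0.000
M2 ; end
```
solid part
  facet normal 0.0000 0.0000 -1.0000
    outer loop
      vertex 25.565 14.556 0.000
      vertex 25.565 0.000 0.000
      vertex 0.000 0.000 0.000
    endloop
  endfacet
  facet normal 0.0000 0.0000 -1.0000
    outer loop
      vertex 0.000 14.556 0.000
      vertex 25.565 14.556 0.000
      vertex 0.000 0.000 0.000
    endloop
  endfacet
  facet normal 0.0000 0.0000 1.0000
    outer loop
      vertex 0.000 0.000 8.246
      vertex 25.565 0.000 8.246
      vertex 25.565 14.556 8.246
    endloop
  endfacet
  facet normal 0.0000 0.0000 1.0000
    outer loop
      vertex 0.000 0.000 8.246
      vertex 25.565 14.556 8.246
      vertex 0.000 14.556 8.246
    endloop
  endfacet
  facet normal 0.0000 -1.0000 0.0000
    outer loop
      vertex 0.000 0.000 0.000
      vertex 25.565 0.000 0.000
      vertex 25.565 0.000 8.246
    endloop
  endfacet
  facet normal 0.0000 -1.0000 0.0000
    outer loop
      vertex 0.000 0.000 0.000
      vertex 25.565 0.000 8.246
      vertex 0.000 0.000 8.246
    endloop
  endfacet
  facet normal 0.0000 1.0000 0.0000
    outer loop
      vertex 25.565 14.556 8.246
      vertex 25.565 14.556 0.000
      vertex 0.000 14.556 0.000
    endloop
  endfacet
  facet normal 0.0000 1.0000 0.0000
    outer loop
      vertex 0.000 14.556 8.246
      vertex 25.565 14.556 8.246
      vertex 0.000 14.556 0.000
    endloop
  endfacet
  facet normal -1.0000 0.0000 0.0000
    outer loop
      vertex 0.000 14.556 8.246
      vertex 0.000 14.556 0.000
      vertex 0.000 0.000 0.000
    endloop
  endfacet
  facet normal -1.0000 0.0000 0.0000
    outer loop
      vertex 0.000 0.000 8.246
      vertex 0.000 14.556 8.246
      vertex 0.000 0.000 0.000
    endloop
  endfacet
  facet normal 1.0000 0.0000 0.0000
    outer loop
      vertex 25.565 0.000 0.000
      vertex 25.565 14.556 0.000
      vertex 25.565 14.556 8.246
    endloop
  endfacet
  facet normal 1.0000 0.0000 0.0000
    outer loop
      vertex 25.565 0.000 0.000
      vertex 25.565 14.556 8.246
      vertex 25.565 0.000 8.246
    endloop
  endfacet
endsolid part

The G0 Z moves step by Δz≈2.062 mm. Every layer's G1 loop is the same polygon, so the solid is a straight extrusion of it from z=0 to z≈8.25. Closing with flat bottom and top caps and triangulating gives 12 facets — a rectangular box, roughly 25.6 × 14.6 mm footprint and 8.25 mm tall.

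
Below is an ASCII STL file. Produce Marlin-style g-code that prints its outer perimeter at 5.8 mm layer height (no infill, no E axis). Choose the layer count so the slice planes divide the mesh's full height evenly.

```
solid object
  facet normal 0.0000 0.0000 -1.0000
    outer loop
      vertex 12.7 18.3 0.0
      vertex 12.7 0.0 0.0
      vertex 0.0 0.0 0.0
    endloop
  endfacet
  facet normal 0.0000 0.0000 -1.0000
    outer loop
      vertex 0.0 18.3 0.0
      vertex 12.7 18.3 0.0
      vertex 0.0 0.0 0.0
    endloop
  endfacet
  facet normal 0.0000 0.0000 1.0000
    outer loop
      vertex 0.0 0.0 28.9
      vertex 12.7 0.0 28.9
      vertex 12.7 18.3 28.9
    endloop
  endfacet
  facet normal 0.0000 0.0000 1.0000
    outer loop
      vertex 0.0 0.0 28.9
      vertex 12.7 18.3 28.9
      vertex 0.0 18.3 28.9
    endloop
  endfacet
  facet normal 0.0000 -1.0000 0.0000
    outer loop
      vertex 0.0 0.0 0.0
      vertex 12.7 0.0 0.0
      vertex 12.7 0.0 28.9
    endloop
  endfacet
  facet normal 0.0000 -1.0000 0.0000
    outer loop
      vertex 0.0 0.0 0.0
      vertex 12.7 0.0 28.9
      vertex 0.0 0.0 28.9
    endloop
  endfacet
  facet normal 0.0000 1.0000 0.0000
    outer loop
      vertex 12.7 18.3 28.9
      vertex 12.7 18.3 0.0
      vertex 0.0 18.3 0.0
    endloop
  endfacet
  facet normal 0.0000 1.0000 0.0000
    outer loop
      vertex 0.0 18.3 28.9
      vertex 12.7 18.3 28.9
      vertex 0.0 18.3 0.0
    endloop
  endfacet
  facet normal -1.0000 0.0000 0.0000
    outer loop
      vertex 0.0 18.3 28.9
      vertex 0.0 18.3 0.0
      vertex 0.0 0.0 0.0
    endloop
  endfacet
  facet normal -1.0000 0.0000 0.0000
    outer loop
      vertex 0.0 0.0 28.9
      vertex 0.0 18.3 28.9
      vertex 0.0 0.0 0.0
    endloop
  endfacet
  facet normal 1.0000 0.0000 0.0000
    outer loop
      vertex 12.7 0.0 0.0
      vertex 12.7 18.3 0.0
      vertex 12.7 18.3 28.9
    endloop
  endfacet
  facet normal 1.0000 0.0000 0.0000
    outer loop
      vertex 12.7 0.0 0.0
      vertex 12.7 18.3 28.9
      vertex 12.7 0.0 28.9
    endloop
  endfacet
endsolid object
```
; perimeter-only toolpath
G21 ; units = mm
G90 ; absolute positioning
G28 ; home
; layer 1
G0 Z5.8
G0 X0.0 Y0.0
G1 X12.7 Y0.0
G1 X12.7 Y18.3
G1 X0.0 Y18.3
G1 X0.0 Y0.0
; layer 2
G0 Z11.6
G0 X0.0 Y0.0
G1 X12.7 Y0.0
G1 X12.7 Y18.3
G1 X0.0 Y18.3
G1 X0.0 Y0.0
; layer 3
G0 Z17.3
G0 X0.0 Y0.0
G1 X12.7 Y0.0
G1 X12.7 Y18.3
G1 X0.0 Y18.3
G1 X0.0 Y0.0
; layer 4
G0 Z23.1
G0 X0.0 Y0.0
G1 X12.7 Y0.0
G1 X12.7 Y18.3
G1 X0.0 Y18.3
G1 X0.0 Y0.0
; layer 5
G0 Z28.9
G0 X0.0 Y0.0
G1 X12.7 Y0.0
G1 X12.7 Y18.3
G1 X0.0 Y18.3
G1 X0.0 Y0.0
M2 ; end

The solid is a rectangular box, roughly 12.7 × 18.3 mm footprint and 28.9 mm tall. Slicing at Δz = 5.8 mm — 5 equal slices spanning the solid's height, so layer i sits at z = i·h/5 — gives 5 non-empty perimeters. Each is a 4-segment closed polygon; G0 lifts to the layer z and rapids to the start vertex, then G1 traces the edges.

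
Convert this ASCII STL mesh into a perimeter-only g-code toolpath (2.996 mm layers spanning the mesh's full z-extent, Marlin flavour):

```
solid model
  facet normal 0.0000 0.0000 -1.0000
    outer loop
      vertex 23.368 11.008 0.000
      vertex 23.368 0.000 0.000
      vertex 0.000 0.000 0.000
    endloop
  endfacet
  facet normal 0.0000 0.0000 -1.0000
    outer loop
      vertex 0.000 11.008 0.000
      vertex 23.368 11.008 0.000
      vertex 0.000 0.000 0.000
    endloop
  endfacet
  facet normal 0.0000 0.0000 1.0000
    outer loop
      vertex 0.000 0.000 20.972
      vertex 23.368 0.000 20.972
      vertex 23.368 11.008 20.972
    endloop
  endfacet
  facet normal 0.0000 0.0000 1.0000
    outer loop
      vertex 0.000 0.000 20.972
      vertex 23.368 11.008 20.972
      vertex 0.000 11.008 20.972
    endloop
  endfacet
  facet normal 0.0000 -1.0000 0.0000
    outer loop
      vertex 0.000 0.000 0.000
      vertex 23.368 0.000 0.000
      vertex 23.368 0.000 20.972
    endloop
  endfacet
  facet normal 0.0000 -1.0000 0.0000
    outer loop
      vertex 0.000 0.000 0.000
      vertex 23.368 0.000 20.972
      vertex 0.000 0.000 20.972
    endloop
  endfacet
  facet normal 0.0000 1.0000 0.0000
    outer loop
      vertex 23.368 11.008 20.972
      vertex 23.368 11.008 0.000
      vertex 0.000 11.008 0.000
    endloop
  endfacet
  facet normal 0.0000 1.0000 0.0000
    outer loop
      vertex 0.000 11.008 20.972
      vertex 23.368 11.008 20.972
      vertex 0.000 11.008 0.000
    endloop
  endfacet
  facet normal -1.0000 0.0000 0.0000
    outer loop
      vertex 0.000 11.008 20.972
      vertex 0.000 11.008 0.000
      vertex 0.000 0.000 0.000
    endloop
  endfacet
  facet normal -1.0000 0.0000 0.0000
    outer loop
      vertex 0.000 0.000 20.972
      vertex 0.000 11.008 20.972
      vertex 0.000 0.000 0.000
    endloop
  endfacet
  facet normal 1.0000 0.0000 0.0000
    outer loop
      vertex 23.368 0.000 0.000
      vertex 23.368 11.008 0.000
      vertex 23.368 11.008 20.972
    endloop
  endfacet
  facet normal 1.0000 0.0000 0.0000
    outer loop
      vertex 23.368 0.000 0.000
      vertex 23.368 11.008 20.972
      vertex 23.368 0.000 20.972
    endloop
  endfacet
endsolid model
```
; perimeter-only toolpath
G21 ; units = mm
G90 ; absolute positioning
G28 ; home
; layer 1
G0 Z2.996
G0 X0.000 Y0.000
G1 X23.368 Y0.000
G1 X23.368 Y11.008
G1 X0.000 Y11.008
G1 X0.000 Y0.000
; layer 2
G0 Z5.992
G0 X0.000 Y0.000
G1 X23.368 Y0.000
G1 X23.368 Y11.008
G1 X0.000 Y11.008
G1 X0.000 Y0.000
; layer 3
G0 Z8.988
G0 X0.000 Y0.000
G1 X23.368 Y0.000
G1 X23.368 Y11.008
G1 X0.000 Y11.008
G1 X0.000 Y0.000
; layer 4
G0 Z11.984
G0 X0.000 Y0.000
G1 X23.368 Y0.000
G1 X23.368 Y11.008
G1 X0.000 Y11.008
G1 X0.000 Y0.000
; layer 5
G0 Z14.980
G0 X0.000 Y0.000
G1 X23.368 Y0.000
G1 X23.368 Y11.008
G1 X0.000 Y11.008
G1 X0.000 Y0.000
; layer 6
G0 Z17.976
G0 X0.000 Y0.000
G1 X23.368 Y0.000
G1 X23.368 Y11.008
G1 X0.000 Y11.008
G1 X0.000 Y0.000
; layer 7
G0 Z20.972
G0 X0.000 Y0.000
G1 X23.368 Y0.000
G1 X23.368 Y11.008
G1 X0.000 Y11.008
G1 X0.000 Y0.000
M2 ; end

The solid is a rectangular box, roughly 23.4 × 11 mm footprint and 21 mm tall. Slicing at Δz = 2.996 mm — 7 equal slices spanning the solid's height, so layer i sits at z = i·h/7 — gives 7 non-empty perimeters. Each is a 4-segment closed polygon; G0 lifts to the layer z and rapids to the start vertex, then G1 traces the edges.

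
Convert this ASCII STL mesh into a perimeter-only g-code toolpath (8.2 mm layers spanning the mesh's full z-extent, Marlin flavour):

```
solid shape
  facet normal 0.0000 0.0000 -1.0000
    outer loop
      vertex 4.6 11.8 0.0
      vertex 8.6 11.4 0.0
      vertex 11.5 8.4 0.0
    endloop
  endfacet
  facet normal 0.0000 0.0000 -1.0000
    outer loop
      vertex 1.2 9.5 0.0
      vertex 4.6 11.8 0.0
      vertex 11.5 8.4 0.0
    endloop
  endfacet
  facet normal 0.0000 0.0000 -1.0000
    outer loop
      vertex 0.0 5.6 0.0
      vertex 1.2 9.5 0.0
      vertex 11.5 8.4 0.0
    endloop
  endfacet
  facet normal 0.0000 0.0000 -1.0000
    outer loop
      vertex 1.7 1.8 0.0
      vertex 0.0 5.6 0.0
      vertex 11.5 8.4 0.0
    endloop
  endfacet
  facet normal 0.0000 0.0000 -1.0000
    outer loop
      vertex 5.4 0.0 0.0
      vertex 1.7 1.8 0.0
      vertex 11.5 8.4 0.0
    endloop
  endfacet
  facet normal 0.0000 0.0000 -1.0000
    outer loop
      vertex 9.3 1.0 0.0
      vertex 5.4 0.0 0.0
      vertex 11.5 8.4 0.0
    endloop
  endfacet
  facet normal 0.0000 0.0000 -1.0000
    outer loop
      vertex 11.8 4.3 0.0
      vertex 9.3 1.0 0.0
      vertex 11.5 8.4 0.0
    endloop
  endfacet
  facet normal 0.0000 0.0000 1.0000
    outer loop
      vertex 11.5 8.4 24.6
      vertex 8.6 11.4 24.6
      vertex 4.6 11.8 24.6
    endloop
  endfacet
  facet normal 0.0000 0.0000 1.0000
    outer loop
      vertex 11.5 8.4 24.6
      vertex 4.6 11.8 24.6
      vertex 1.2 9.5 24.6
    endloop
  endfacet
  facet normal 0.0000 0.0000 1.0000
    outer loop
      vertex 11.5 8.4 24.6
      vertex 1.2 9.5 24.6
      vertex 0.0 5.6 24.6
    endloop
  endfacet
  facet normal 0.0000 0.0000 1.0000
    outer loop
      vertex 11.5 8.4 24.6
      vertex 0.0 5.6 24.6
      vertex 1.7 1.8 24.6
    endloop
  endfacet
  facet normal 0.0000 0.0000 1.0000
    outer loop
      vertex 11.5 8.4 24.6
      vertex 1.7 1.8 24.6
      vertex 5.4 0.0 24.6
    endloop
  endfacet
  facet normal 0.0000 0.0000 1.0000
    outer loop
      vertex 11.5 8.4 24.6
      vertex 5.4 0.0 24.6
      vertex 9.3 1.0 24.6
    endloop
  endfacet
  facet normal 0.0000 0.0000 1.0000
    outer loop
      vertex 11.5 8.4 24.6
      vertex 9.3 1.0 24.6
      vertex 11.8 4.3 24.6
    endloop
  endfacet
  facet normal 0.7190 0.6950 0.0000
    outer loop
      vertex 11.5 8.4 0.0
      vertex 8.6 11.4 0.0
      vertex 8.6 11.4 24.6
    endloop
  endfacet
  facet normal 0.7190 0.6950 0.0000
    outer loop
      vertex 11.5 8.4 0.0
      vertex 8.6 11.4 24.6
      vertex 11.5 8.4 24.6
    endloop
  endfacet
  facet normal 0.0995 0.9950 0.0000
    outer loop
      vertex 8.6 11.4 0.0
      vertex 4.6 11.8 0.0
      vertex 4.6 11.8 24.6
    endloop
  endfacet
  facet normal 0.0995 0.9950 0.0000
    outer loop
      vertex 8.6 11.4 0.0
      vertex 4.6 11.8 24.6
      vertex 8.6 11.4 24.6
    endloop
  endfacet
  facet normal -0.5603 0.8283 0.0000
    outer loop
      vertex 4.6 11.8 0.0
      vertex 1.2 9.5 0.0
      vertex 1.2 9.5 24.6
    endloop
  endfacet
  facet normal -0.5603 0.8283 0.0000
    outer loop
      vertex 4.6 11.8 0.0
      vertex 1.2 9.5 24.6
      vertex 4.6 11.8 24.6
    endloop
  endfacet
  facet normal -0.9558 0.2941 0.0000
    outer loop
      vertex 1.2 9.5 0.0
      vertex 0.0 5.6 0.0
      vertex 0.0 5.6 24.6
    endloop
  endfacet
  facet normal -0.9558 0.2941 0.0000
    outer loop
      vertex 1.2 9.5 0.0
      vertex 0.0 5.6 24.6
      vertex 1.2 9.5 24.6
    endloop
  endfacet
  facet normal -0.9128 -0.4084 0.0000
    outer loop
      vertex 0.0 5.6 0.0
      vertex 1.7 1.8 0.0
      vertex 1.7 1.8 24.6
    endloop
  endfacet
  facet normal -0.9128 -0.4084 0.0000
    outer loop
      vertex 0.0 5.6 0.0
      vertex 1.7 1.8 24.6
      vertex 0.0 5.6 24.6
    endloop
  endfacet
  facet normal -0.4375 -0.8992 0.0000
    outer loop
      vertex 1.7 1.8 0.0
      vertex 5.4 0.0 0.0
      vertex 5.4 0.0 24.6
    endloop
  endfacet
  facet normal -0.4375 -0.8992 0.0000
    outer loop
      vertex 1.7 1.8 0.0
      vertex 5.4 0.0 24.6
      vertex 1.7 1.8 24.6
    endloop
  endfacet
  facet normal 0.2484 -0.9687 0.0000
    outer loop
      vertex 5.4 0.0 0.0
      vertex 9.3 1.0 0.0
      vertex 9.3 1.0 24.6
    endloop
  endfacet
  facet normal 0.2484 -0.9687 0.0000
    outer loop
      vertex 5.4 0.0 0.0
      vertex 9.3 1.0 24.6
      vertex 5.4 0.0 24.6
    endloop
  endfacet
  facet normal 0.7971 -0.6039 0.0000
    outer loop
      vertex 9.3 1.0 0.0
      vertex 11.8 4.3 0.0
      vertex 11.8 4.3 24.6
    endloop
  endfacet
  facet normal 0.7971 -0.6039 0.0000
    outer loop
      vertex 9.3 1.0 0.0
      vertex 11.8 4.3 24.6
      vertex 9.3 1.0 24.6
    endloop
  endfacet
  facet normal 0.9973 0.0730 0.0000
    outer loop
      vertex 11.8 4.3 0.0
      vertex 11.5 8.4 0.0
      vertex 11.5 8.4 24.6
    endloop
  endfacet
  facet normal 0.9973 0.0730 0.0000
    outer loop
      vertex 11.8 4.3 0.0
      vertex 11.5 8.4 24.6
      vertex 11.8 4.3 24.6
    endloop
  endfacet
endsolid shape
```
; perimeter-only toolpath
G21 ; units = mm
G90 ; absolute positioning
G28 ; home
; layer 1
G0 Z8.2
G0 X11.5 Y8.4
G1 X8.6 Y11.4
G1 X4.6 Y11.8
G1 X1.2 Y9.5
G1 X0.0 Y5.6
G1 X1.7 Y1.8
G1 X5.4 Y0.0
G1 X9.3 Y1.0
G1 X11.8 Y4.3
G1 X11.5 Y8.4
; layer 2
G0 Z16.4
G0 X11.5 Y8.4
G1 X8.6 Y11.4
G1 X4.6 Y11.8
G1 X1.2 Y9.5
G1 X0.0 Y5.6
G1 X1.7 Y1.8
G1 X5.4 Y0.0
G1 X9.3 Y1.0
G1 X11.8 Y4.3
G1 X11.5 Y8.4
; layer 3
G0 Z24.6
G0 X11.5 Y8.4
G1 X8.6 Y11.4
G1 X4.6 Y11.8
G1 X1.2 Y9.5
G1 X0.0 Y5.6
G1 X1.7 Y1.8
G1 X5.4 Y0.0
G1 X9.3 Y1.0
G1 X11.8 Y4.3
G1 X11.5 Y8.4
M2 ; end

The solid is a regular 9-sided prism (a cylinder approximated with 9 flat sides), circumscribed radius ≈ 6 mm, height ≈ 24.6 mm. Slicing at Δz = 8.2 mm — 3 equal slices spanning the solid's height, so layer i sits at z = i·h/3 — gives 3 non-empty perimeters. Each is a 9-segment closed polygon; G0 lifts to the layer z and rapids to the start vertex, then G1 traces the edges.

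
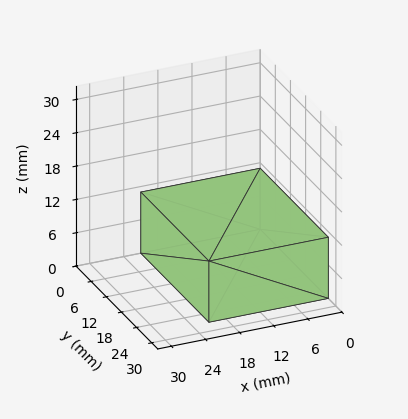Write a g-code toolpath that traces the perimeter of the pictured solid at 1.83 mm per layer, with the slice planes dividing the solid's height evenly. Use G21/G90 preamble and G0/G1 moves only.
Reading the render: the shape is a rectangular box, roughly 21 × 27 mm footprint and 11 mm tall (dimensions read to the nearest mm from the axis ticks). For the g-code, the solid's height is divided into equal slices at the stated Δz and each level perimeter traced with G1 moves after a G0 lift.

; perimeter-only toolpath
G21 ; units = mm
G90 ; absolute positioning
G28 ; home
; layer 1
G0 Z1.83
G0 X0.00 Y0.00
G1 X21.00 Y0.00
G1 X21.00 Y27.00
G1 X0.00 Y27.00
G1 X0.00 Y0.00
; layer 2
G0 Z3.67
G0 X0.00 Y0.00
G1 X21.00 Y0.00
G1 X21.00 Y27.00
G1 X0.00 Y27.00
G1 X0.00 Y0.00
; layer 3
G0 Z5.50
G0 X0.00 Y0.00
G1 X21.00 Y0.00
G1 X21.00 Y27.00
G1 X0.00 Y27.00
G1 X0.00 Y0.00
; layer 4
G0 Z7.33
G0 X0.00 Y0.00
G1 X21.00 Y0.00
G1 X21.00 Y27.00
G1 X0.00 Y27.00
G1 X0.00 Y0.00
; layer 5
G0 Z9.17
G0 X0.00 Y0.00
G1 X21.00 Y0.00
G1 X21.00 Y27.00
G1 X0.00 Y27.00
G1 X0.00 Y0.00
; layer 6
G0 Z11.00
G0 X0.00 Y0.00
G1 X21.00 Y0.00
G1 X21.00 Y27.00
G1 X0.00 Y27.00
G1 X0.00 Y0.00
M2 ; end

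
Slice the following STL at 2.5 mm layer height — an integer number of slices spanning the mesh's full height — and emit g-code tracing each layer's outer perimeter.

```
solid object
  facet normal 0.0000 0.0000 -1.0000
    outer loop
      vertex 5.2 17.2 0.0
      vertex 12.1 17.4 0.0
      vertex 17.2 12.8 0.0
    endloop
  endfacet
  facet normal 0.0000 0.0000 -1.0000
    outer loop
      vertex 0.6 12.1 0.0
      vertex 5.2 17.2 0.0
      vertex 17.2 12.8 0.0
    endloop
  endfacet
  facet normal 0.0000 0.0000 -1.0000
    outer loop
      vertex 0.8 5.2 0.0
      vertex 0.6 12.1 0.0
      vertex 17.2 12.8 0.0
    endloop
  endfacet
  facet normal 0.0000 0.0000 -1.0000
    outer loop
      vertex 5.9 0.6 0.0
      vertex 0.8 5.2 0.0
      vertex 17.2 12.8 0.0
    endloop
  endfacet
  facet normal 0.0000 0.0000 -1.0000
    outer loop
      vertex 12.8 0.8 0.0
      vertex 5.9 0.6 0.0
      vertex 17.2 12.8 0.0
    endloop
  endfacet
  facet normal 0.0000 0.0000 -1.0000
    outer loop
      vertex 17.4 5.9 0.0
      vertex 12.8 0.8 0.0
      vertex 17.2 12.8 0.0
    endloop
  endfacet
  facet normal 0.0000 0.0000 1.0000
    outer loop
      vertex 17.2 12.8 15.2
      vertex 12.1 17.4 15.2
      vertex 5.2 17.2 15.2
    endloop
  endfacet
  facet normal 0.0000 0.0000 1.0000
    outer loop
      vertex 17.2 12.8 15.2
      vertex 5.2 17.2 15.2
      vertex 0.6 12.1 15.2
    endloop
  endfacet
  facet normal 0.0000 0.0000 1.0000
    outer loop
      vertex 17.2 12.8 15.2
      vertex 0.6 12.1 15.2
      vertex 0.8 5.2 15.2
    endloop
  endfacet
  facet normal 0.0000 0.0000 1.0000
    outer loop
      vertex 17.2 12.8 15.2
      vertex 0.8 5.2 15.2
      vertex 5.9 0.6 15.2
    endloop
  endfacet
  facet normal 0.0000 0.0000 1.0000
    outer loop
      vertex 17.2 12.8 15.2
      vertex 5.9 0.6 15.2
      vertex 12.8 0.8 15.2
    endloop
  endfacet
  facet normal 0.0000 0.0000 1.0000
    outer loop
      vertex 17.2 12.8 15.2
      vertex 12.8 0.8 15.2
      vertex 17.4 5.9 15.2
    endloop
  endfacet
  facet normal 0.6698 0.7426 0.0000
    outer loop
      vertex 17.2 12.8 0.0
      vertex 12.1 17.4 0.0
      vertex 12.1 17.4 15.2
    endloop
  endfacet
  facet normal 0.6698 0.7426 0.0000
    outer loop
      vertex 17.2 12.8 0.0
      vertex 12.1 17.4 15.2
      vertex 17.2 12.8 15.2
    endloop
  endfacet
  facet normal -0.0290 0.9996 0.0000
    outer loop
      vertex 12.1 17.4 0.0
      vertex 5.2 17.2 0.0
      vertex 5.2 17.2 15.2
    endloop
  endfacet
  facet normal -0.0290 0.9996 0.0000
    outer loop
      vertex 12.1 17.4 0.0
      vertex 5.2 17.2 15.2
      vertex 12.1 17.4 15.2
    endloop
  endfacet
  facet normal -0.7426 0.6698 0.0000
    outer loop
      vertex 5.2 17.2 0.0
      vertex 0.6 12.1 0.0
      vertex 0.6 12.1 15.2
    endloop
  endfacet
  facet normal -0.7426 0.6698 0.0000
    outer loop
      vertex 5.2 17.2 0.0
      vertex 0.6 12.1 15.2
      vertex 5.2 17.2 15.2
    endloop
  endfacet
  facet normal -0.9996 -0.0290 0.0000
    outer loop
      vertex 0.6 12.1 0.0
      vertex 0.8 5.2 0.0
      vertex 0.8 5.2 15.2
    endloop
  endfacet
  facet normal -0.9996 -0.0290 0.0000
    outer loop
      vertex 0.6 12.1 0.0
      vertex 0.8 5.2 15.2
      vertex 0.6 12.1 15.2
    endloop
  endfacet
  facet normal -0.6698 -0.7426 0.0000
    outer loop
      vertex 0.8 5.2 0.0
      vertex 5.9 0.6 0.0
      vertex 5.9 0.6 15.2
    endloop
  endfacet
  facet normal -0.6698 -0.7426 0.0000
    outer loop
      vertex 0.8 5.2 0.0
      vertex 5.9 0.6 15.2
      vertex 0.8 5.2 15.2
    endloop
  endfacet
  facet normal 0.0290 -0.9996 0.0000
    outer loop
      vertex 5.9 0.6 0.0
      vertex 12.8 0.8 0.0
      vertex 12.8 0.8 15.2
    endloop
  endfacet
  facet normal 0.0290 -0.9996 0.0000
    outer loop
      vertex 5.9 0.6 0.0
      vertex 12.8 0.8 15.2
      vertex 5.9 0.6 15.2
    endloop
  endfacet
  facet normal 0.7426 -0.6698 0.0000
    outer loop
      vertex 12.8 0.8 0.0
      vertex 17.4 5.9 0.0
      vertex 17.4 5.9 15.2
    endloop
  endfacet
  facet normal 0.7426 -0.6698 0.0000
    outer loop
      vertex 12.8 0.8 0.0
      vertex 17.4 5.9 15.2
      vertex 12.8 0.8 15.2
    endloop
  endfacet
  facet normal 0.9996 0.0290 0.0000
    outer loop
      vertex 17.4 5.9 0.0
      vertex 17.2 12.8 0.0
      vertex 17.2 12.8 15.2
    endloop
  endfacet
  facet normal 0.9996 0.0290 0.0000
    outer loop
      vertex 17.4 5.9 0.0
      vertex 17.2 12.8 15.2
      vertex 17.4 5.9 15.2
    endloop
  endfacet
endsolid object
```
; perimeter-only toolpath
G21 ; units = mm
G90 ; absolute positioning
G28 ; home
; layer 1
G0 Z2.5
G0 X17.2 Y12.8
G1 X12.1 Y17.4
G1 X5.2 Y17.2
G1 X0.6 Y12.1
G1 X0.8 Y5.2
G1 X5.9 Y0.6
G1 X12.8 Y0.8
G1 X17.4 Y5.9
G1 X17.2 Y12.8
; layer 2
G0 Z5.1
G0 X17.2 Y12.8
G1 X12.1 Y17.4
G1 X5.2 Y17.2
G1 X0.6 Y12.1
G1 X0.8 Y5.2
G1 X5.9 Y0.6
G1 X12.8 Y0.8
G1 X17.4 Y5.9
G1 X17.2 Y12.8
; layer 3
G0 Z7.6
G0 X17.2 Y12.8
G1 X12.1 Y17.4
G1 X5.2 Y17.2
G1 X0.6 Y12.1
G1 X0.8 Y5.2
G1 X5.9 Y0.6
G1 X12.8 Y0.8
G1 X17.4 Y5.9
G1 X17.2 Y12.8
; layer 4
G0 Z10.1
G0 X17.2 Y12.8
G1 X12.1 Y17.4
G1 X5.2 Y17.2
G1 X0.6 Y12.1
G1 X0.8 Y5.2
G1 X5.9 Y0.6
G1 X12.8 Y0.8
G1 X17.4 Y5.9
G1 X17.2 Y12.8
; layer 5
G0 Z12.7
G0 X17.2 Y12.8
G1 X12.1 Y17.4
G1 X5.2 Y17.2
G1 X0.6 Y12.1
G1 X0.8 Y5.2
G1 X5.9 Y0.6
G1 X12.8 Y0.8
G1 X17.4 Y5.9
G1 X17.2 Y12.8
; layer 6
G0 Z15.2
G0 X17.2 Y12.8
G1 X12.1 Y17.4
G1 X5.2 Y17.2
G1 X0.6 Y12.1
G1 X0.8 Y5.2
G1 X5.9 Y0.6
G1 X12.8 Y0.8
G1 X17.4 Y5.9
G1 X17.2 Y12.8
M2 ; end

The solid is a regular 8-sided prism (a cylinder approximated with 8 flat sides), circumscribed radius ≈ 9 mm, height ≈ 15.2 mm. Slicing at Δz = 2.5 mm — 6 equal slices spanning the solid's height, so layer i sits at z = i·h/6 — gives 6 non-empty perimeters. Each is a 8-segment closed polygon; G0 lifts to the layer z and rapids to the start vertex, then G1 traces the edges.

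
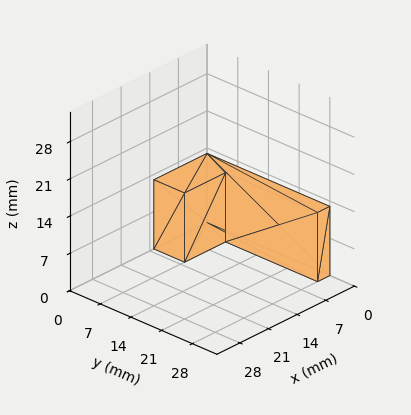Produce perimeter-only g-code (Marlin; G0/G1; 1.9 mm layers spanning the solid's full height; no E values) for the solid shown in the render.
Reading the render: the shape is an L-shaped prism: outer 13 × 28 mm, arm thicknesses ≈ 7 mm (horizontal) and 3 mm (vertical), extruded 13 mm in z (dimensions read to the nearest mm from the axis ticks). For the g-code, the solid's height is divided into equal slices at the stated Δz and each level perimeter traced with G1 moves after a G0 lift.

; perimeter-only toolpath
G21 ; units = mm
G90 ; absolute positioning
G28 ; home
; layer 1
G0 Z1.9
G0 X0.0 Y0.0
G1 X13.0 Y0.0
G1 X13.0 Y7.0
G1 X3.0 Y7.0
G1 X3.0 Y28.0
G1 X0.0 Y28.0
G1 X0.0 Y0.0
; layer 2
G0 Z3.7
G0 X0.0 Y0.0
G1 X13.0 Y0.0
G1 X13.0 Y7.0
G1 X3.0 Y7.0
G1 X3.0 Y28.0
G1 X0.0 Y28.0
G1 X0.0 Y0.0
; layer 3
G0 Z5.6
G0 X0.0 Y0.0
G1 X13.0 Y0.0
G1 X13.0 Y7.0
G1 X3.0 Y7.0
G1 X3.0 Y28.0
G1 X0.0 Y28.0
G1 X0.0 Y0.0
; layer 4
G0 Z7.4
G0 X0.0 Y0.0
G1 X13.0 Y0.0
G1 X13.0 Y7.0
G1 X3.0 Y7.0
G1 X3.0 Y28.0
G1 X0.0 Y28.0
G1 X0.0 Y0.0
; layer 5
G0 Z9.3
G0 X0.0 Y0.0
G1 X13.0 Y0.0
G1 X13.0 Y7.0
G1 X3.0 Y7.0
G1 X3.0 Y28.0
G1 X0.0 Y28.0
G1 X0.0 Y0.0
; layer 6
G0 Z11.1
G0 X0.0 Y0.0
G1 X13.0 Y0.0
G1 X13.0 Y7.0
G1 X3.0 Y7.0
G1 X3.0 Y28.0
G1 X0.0 Y28.0
G1 X0.0 Y0.0
; layer 7
G0 Z13.0
G0 X0.0 Y0.0
G1 X13.0 Y0.0
G1 X13.0 Y7.0
G1 X3.0 Y7.0
G1 X3.0 Y28.0
G1 X0.0 Y28.0
G1 X0.0 Y0.0
M2 ; end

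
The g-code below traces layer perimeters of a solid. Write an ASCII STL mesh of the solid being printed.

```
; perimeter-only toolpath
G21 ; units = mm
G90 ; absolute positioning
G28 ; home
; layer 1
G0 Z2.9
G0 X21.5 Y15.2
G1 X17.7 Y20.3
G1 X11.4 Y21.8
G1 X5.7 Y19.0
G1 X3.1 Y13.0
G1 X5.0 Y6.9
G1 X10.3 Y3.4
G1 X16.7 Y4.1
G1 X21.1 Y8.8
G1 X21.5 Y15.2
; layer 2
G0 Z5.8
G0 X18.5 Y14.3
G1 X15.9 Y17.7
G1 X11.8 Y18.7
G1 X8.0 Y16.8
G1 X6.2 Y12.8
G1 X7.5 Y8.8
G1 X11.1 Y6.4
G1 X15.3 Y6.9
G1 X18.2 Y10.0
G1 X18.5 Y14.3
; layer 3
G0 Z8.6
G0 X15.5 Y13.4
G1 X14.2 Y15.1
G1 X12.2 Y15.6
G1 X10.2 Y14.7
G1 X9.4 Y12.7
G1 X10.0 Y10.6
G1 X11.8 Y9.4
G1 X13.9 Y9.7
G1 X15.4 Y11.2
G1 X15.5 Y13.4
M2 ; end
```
solid part
  facet normal 0.0000 0.0000 -1.0000
    outer loop
      vertex 11.1 24.9 0.0
      vertex 19.4 22.9 0.0
      vertex 24.5 16.1 0.0
    endloop
  endfacet
  facet normal 0.0000 0.0000 -1.0000
    outer loop
      vertex 3.4 21.1 0.0
      vertex 11.1 24.9 0.0
      vertex 24.5 16.1 0.0
    endloop
  endfacet
  facet normal 0.0000 0.0000 -1.0000
    outer loop
      vertex 0.0 13.2 0.0
      vertex 3.4 21.1 0.0
      vertex 24.5 16.1 0.0
    endloop
  endfacet
  facet normal 0.0000 0.0000 -1.0000
    outer loop
      vertex 2.5 5.0 0.0
      vertex 0.0 13.2 0.0
      vertex 24.5 16.1 0.0
    endloop
  endfacet
  facet normal 0.0000 0.0000 -1.0000
    outer loop
      vertex 9.6 0.3 0.0
      vertex 2.5 5.0 0.0
      vertex 24.5 16.1 0.0
    endloop
  endfacet
  facet normal 0.0000 0.0000 -1.0000
    outer loop
      vertex 18.1 1.3 0.0
      vertex 9.6 0.3 0.0
      vertex 24.5 16.1 0.0
    endloop
  endfacet
  facet normal 0.0000 0.0000 -1.0000
    outer loop
      vertex 24.0 7.5 0.0
      vertex 18.1 1.3 0.0
      vertex 24.5 16.1 0.0
    endloop
  endfacet
  facet normal 0.5593 0.4195 0.7150
    outer loop
      vertex 24.5 16.1 0.0
      vertex 19.4 22.9 0.0
      vertex 12.5 12.5 11.5
    endloop
  endfacet
  facet normal 0.1640 0.6807 0.7140
    outer loop
      vertex 19.4 22.9 0.0
      vertex 11.1 24.9 0.0
      vertex 12.5 12.5 11.5
    endloop
  endfacet
  facet normal -0.3097 0.6275 0.7143
    outer loop
      vertex 11.1 24.9 0.0
      vertex 3.4 21.1 0.0
      vertex 12.5 12.5 11.5
    endloop
  endfacet
  facet normal -0.6422 0.2764 0.7149
    outer loop
      vertex 3.4 21.1 0.0
      vertex 0.0 13.2 0.0
      vertex 12.5 12.5 11.5
    endloop
  endfacet
  facet normal -0.6690 -0.2040 0.7147
    outer loop
      vertex 0.0 13.2 0.0
      vertex 2.5 5.0 0.0
      vertex 12.5 12.5 11.5
    endloop
  endfacet
  facet normal -0.3857 -0.5826 0.7154
    outer loop
      vertex 2.5 5.0 0.0
      vertex 9.6 0.3 0.0
      vertex 12.5 12.5 11.5
    endloop
  endfacet
  facet normal 0.0816 -0.6938 0.7155
    outer loop
      vertex 9.6 0.3 0.0
      vertex 18.1 1.3 0.0
      vertex 12.5 12.5 11.5
    endloop
  endfacet
  facet normal 0.5061 -0.4816 0.7155
    outer loop
      vertex 18.1 1.3 0.0
      vertex 24.0 7.5 0.0
      vertex 12.5 12.5 11.5
    endloop
  endfacet
  facet normal 0.6977 -0.0406 0.7153
    outer loop
      vertex 24.0 7.5 0.0
      vertex 24.5 16.1 0.0
      vertex 12.5 12.5 11.5
    endloop
  endfacet
endsolid part

The G0 Z moves step by Δz≈2.9 mm. The G1 loops shrink linearly with z, so the solid tapers from its base footprint up to z≈11.5. Closing with a flat bottom cap and the tapered top and triangulating gives 16 facets — a regular 9-sided pyramid, base circumscribed radius ≈ 12.5 mm, apex at z ≈ 11.5 mm.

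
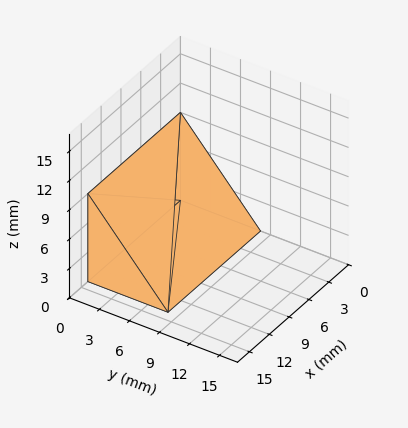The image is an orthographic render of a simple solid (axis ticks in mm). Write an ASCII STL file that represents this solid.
Reading the render: the shape is a wedge (ramp): 14 × 8 mm base, rising to 9 mm along the y=0 edge and sloping linearly to z=0 at y=8 (dimensions read to the nearest mm from the axis ticks). For the STL, each face is triangulated and given an outward normal.

solid part
  facet normal 0.0000 0.0000 -1.0000
    outer loop
      vertex 14.00 8.00 0.00
      vertex 14.00 0.00 0.00
      vertex 0.00 0.00 0.00
    endloop
  endfacet
  facet normal 0.0000 0.0000 -1.0000
    outer loop
      vertex 0.00 8.00 0.00
      vertex 14.00 8.00 0.00
      vertex 0.00 0.00 0.00
    endloop
  endfacet
  facet normal 0.0000 -1.0000 0.0000
    outer loop
      vertex 0.00 0.00 0.00
      vertex 14.00 0.00 0.00
      vertex 14.00 0.00 9.00
    endloop
  endfacet
  facet normal 0.0000 -1.0000 0.0000
    outer loop
      vertex 0.00 0.00 0.00
      vertex 14.00 0.00 9.00
      vertex 0.00 0.00 9.00
    endloop
  endfacet
  facet normal 0.0000 0.7474 0.6644
    outer loop
      vertex 0.00 0.00 9.00
      vertex 14.00 0.00 9.00
      vertex 14.00 8.00 0.00
    endloop
  endfacet
  facet normal 0.0000 0.7474 0.6644
    outer loop
      vertex 0.00 0.00 9.00
      vertex 14.00 8.00 0.00
      vertex 0.00 8.00 0.00
    endloop
  endfacet
  facet normal -1.0000 0.0000 0.0000
    outer loop
      vertex 0.00 0.00 9.00
      vertex 0.00 8.00 0.00
      vertex 0.00 0.00 0.00
    endloop
  endfacet
  facet normal 1.0000 0.0000 0.0000
    outer loop
      vertex 14.00 0.00 0.00
      vertex 14.00 8.00 0.00
      vertex 14.00 0.00 9.00
    endloop
  endfacet
endsolid part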